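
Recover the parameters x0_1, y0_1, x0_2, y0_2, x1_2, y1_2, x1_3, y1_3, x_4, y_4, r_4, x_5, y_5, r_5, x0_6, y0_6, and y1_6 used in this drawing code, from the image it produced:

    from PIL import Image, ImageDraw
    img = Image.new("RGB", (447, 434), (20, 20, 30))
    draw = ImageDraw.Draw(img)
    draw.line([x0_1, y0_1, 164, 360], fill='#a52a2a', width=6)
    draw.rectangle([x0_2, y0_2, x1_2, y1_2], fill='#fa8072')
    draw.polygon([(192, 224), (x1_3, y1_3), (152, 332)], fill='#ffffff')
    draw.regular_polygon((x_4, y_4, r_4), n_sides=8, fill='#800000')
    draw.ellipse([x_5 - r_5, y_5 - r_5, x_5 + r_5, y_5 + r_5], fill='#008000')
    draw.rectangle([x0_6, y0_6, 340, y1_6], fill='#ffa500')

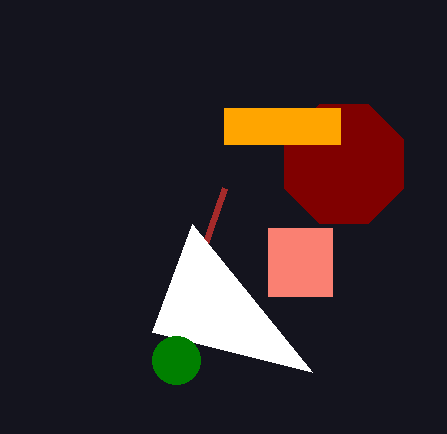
x0_1 = 224; y0_1 = 188; x0_2 = 268; y0_2 = 228; x1_2 = 332; y1_2 = 296; x1_3 = 312; y1_3 = 372; x_4 = 344; y_4 = 164; r_4 = 64; x_5 = 176; y_5 = 360; r_5 = 24; x0_6 = 224; y0_6 = 108; y1_6 = 144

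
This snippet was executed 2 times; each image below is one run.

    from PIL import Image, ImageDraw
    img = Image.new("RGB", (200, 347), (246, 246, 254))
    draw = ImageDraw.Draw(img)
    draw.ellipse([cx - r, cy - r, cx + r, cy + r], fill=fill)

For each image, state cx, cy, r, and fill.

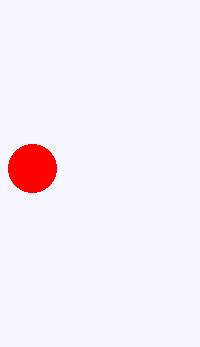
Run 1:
cx = 32, cy = 168, r = 24, fill = 'red'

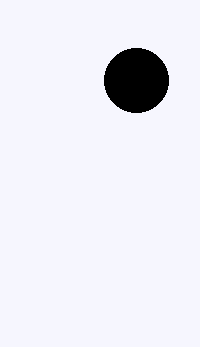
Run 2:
cx = 136
cy = 80
r = 32
fill = 'black'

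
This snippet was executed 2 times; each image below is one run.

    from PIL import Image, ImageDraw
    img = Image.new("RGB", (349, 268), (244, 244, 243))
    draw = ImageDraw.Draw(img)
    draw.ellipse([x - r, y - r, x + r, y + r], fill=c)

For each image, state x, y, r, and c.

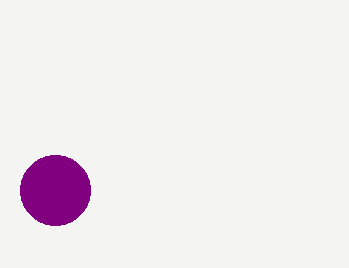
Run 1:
x = 55; y = 190; r = 35; c = 'purple'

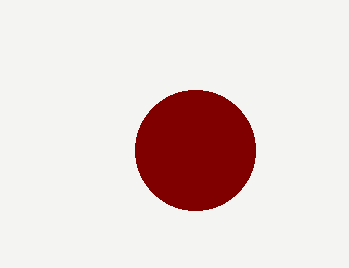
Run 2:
x = 195; y = 150; r = 60; c = 'maroon'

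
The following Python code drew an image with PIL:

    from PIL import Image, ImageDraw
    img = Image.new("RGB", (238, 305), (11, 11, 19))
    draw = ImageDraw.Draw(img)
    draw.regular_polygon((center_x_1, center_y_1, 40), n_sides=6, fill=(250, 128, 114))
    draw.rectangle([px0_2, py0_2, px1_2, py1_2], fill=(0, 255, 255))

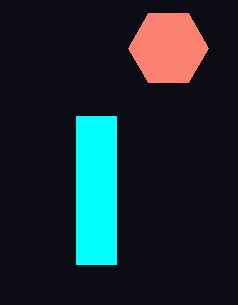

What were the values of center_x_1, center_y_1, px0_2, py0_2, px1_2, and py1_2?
center_x_1 = 168
center_y_1 = 48
px0_2 = 76
py0_2 = 116
px1_2 = 116
py1_2 = 264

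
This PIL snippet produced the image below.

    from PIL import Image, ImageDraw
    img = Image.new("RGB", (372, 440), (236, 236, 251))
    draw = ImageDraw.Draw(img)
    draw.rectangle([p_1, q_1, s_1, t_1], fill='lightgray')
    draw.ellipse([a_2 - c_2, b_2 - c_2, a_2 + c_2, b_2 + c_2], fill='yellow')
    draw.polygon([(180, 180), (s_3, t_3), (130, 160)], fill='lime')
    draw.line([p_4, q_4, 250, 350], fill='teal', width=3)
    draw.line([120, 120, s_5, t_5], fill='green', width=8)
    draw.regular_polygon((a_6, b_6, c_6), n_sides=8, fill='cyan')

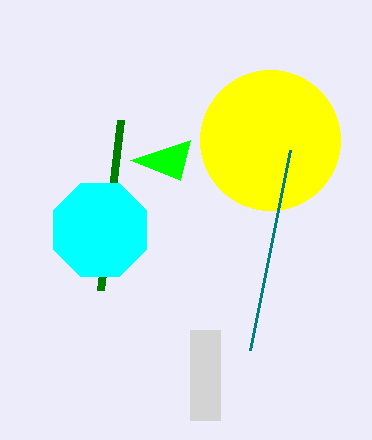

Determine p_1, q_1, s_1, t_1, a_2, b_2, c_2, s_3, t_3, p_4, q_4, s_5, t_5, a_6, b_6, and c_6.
p_1 = 190
q_1 = 330
s_1 = 220
t_1 = 420
a_2 = 270
b_2 = 140
c_2 = 70
s_3 = 190
t_3 = 140
p_4 = 290
q_4 = 150
s_5 = 100
t_5 = 290
a_6 = 100
b_6 = 230
c_6 = 50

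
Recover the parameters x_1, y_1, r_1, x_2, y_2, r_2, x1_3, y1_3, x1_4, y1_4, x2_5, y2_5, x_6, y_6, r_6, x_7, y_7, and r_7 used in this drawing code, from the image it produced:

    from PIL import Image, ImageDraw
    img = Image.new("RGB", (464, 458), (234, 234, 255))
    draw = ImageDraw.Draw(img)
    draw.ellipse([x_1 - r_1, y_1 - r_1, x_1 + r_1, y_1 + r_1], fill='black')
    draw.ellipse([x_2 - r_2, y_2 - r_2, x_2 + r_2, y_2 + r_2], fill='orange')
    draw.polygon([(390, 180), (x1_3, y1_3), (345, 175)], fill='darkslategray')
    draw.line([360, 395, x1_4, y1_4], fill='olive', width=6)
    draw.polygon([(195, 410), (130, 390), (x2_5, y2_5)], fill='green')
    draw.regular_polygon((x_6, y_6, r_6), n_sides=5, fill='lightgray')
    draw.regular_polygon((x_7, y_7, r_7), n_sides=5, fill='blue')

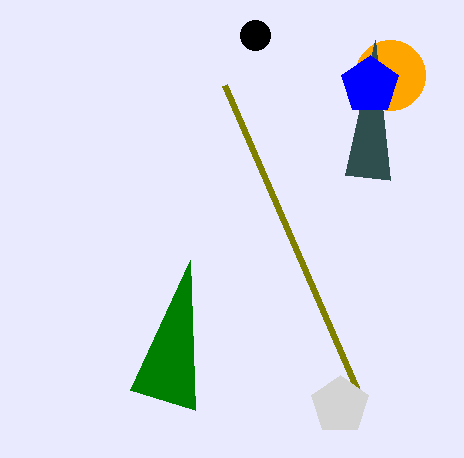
x_1 = 255; y_1 = 35; r_1 = 15; x_2 = 390; y_2 = 75; r_2 = 35; x1_3 = 375; y1_3 = 40; x1_4 = 225; y1_4 = 85; x2_5 = 190; y2_5 = 260; x_6 = 340; y_6 = 405; r_6 = 30; x_7 = 370; y_7 = 85; r_7 = 30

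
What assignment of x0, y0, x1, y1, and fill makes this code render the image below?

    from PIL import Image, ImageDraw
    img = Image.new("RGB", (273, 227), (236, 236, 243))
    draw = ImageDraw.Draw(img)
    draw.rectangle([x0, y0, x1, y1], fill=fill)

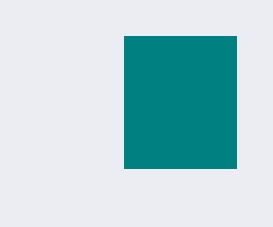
x0 = 124
y0 = 36
x1 = 236
y1 = 168
fill = 'teal'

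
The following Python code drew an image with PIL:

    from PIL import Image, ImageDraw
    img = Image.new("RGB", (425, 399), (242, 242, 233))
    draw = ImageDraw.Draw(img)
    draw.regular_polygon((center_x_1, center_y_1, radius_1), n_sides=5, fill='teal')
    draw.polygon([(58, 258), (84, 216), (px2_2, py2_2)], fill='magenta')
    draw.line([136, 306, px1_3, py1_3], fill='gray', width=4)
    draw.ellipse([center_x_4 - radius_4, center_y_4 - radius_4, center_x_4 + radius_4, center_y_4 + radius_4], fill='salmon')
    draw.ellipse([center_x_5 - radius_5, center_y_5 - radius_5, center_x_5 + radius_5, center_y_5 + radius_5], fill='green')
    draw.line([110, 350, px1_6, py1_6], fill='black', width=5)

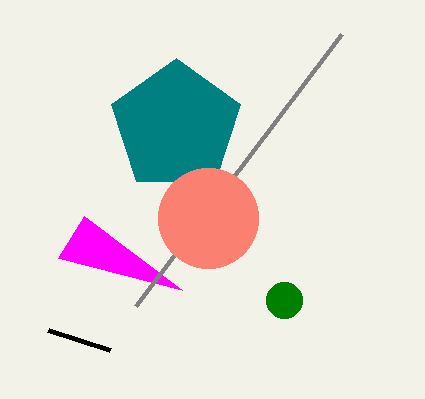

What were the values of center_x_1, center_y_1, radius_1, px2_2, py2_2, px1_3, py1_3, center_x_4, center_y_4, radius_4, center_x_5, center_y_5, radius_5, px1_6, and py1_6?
center_x_1 = 176; center_y_1 = 126; radius_1 = 68; px2_2 = 182; py2_2 = 290; px1_3 = 342; py1_3 = 34; center_x_4 = 208; center_y_4 = 218; radius_4 = 50; center_x_5 = 284; center_y_5 = 300; radius_5 = 18; px1_6 = 48; py1_6 = 330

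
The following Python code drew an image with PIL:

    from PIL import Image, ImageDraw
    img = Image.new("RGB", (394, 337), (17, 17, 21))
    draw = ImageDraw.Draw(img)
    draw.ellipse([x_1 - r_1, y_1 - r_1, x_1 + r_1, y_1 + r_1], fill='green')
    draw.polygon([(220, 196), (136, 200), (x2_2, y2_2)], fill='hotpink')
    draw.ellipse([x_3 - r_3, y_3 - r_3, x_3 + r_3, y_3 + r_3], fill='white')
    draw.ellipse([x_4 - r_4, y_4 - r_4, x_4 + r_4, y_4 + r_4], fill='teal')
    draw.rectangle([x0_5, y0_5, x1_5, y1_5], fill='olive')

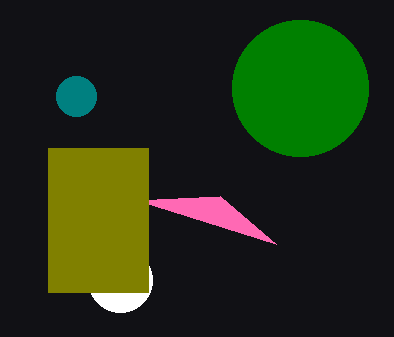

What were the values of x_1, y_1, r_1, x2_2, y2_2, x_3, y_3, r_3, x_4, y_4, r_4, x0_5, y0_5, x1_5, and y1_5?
x_1 = 300, y_1 = 88, r_1 = 68, x2_2 = 276, y2_2 = 244, x_3 = 120, y_3 = 280, r_3 = 32, x_4 = 76, y_4 = 96, r_4 = 20, x0_5 = 48, y0_5 = 148, x1_5 = 148, y1_5 = 292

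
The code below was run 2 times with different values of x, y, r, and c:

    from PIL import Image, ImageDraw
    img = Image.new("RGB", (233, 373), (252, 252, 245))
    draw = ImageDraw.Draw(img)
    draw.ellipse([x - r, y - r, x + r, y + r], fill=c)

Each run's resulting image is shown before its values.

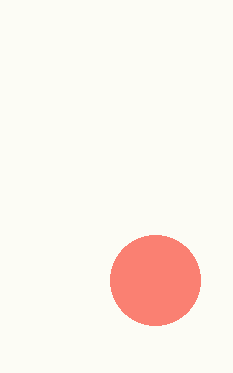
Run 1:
x = 155, y = 280, r = 45, c = 'salmon'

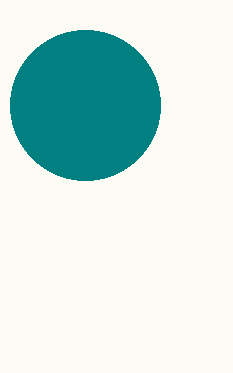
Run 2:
x = 85; y = 105; r = 75; c = 'teal'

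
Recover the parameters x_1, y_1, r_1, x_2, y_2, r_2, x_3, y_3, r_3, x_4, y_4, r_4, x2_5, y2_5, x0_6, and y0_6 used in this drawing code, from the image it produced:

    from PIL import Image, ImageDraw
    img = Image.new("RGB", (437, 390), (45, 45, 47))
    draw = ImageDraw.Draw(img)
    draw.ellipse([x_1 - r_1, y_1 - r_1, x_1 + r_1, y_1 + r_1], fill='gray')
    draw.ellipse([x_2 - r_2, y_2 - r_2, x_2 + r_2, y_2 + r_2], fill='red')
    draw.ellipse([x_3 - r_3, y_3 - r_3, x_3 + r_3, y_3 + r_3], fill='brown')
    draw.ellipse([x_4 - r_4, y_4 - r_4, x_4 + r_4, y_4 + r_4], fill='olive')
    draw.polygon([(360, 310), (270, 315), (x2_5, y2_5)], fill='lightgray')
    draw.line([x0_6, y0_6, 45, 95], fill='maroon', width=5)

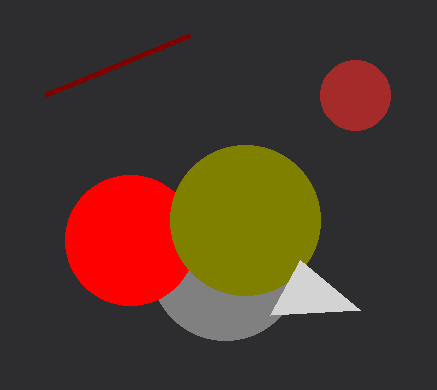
x_1 = 225; y_1 = 265; r_1 = 75; x_2 = 130; y_2 = 240; r_2 = 65; x_3 = 355; y_3 = 95; r_3 = 35; x_4 = 245; y_4 = 220; r_4 = 75; x2_5 = 300; y2_5 = 260; x0_6 = 190; y0_6 = 35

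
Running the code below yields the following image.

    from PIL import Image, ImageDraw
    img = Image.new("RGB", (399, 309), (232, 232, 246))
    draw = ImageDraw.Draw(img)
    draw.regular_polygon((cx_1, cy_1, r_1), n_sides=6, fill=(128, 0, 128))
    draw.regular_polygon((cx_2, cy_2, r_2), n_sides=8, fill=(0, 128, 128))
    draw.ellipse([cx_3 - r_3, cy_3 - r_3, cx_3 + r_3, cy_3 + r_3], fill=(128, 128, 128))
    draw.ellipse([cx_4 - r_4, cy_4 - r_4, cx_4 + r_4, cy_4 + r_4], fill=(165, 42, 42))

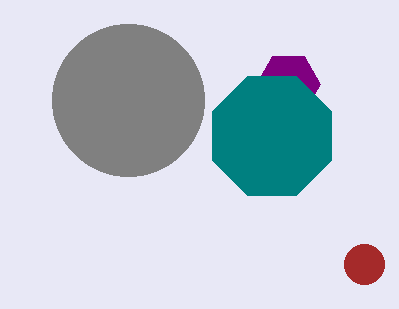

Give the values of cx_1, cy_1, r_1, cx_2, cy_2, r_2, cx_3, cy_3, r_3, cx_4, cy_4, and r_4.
cx_1 = 288, cy_1 = 84, r_1 = 32, cx_2 = 272, cy_2 = 136, r_2 = 64, cx_3 = 128, cy_3 = 100, r_3 = 76, cx_4 = 364, cy_4 = 264, r_4 = 20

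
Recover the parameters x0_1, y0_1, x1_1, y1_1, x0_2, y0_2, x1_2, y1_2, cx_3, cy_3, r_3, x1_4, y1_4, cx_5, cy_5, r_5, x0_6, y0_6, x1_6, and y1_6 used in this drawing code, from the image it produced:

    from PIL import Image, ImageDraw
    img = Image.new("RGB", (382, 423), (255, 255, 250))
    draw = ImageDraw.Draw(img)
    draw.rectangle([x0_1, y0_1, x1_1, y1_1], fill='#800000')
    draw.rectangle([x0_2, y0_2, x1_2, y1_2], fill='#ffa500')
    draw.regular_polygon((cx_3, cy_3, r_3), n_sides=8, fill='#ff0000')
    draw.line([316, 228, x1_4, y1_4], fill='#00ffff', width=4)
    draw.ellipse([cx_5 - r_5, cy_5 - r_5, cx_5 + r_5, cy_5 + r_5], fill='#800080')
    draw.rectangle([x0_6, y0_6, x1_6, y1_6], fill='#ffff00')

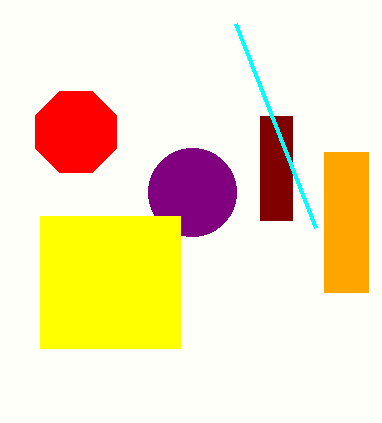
x0_1 = 260, y0_1 = 116, x1_1 = 292, y1_1 = 220, x0_2 = 324, y0_2 = 152, x1_2 = 368, y1_2 = 292, cx_3 = 76, cy_3 = 132, r_3 = 44, x1_4 = 236, y1_4 = 24, cx_5 = 192, cy_5 = 192, r_5 = 44, x0_6 = 40, y0_6 = 216, x1_6 = 180, y1_6 = 348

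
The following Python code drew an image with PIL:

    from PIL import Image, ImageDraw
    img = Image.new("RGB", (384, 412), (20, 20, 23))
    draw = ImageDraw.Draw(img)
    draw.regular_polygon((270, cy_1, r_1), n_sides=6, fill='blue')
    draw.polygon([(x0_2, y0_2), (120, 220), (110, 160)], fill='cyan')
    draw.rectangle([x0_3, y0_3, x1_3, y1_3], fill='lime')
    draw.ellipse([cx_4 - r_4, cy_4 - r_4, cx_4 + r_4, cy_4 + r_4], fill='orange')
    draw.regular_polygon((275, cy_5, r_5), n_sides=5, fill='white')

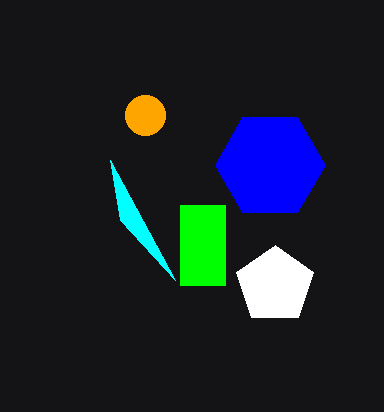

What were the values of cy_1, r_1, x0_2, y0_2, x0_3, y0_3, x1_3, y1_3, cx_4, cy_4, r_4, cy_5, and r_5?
cy_1 = 165
r_1 = 55
x0_2 = 175
y0_2 = 280
x0_3 = 180
y0_3 = 205
x1_3 = 225
y1_3 = 285
cx_4 = 145
cy_4 = 115
r_4 = 20
cy_5 = 285
r_5 = 40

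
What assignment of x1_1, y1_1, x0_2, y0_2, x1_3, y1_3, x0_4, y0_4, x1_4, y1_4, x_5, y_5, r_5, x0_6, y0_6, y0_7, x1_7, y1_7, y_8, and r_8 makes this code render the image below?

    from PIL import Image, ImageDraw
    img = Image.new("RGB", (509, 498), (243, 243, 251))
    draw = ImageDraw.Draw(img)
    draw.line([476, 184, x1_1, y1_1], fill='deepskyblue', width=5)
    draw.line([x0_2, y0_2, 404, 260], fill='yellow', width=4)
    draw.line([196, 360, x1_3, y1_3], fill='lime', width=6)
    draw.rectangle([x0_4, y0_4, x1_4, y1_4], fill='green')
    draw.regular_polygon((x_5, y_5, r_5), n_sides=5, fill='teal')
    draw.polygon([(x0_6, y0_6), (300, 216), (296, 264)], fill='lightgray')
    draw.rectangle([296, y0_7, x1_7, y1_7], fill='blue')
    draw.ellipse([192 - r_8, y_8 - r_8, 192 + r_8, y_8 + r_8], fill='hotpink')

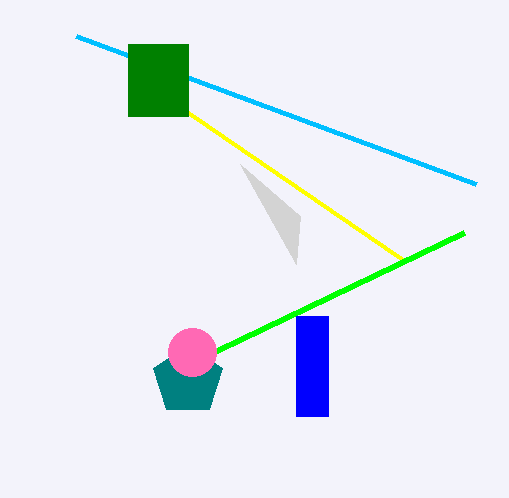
x1_1 = 76
y1_1 = 36
x0_2 = 188
y0_2 = 112
x1_3 = 464
y1_3 = 232
x0_4 = 128
y0_4 = 44
x1_4 = 188
y1_4 = 116
x_5 = 188
y_5 = 380
r_5 = 36
x0_6 = 240
y0_6 = 164
y0_7 = 316
x1_7 = 328
y1_7 = 416
y_8 = 352
r_8 = 24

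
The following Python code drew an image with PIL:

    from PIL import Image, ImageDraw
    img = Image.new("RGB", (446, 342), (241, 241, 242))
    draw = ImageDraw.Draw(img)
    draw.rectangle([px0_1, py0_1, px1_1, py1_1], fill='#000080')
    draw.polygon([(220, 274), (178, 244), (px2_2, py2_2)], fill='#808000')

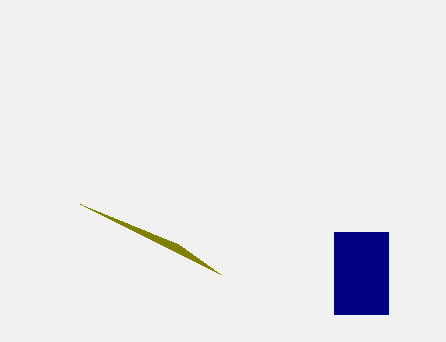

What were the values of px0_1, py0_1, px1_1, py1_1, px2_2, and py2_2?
px0_1 = 334; py0_1 = 232; px1_1 = 388; py1_1 = 314; px2_2 = 80; py2_2 = 204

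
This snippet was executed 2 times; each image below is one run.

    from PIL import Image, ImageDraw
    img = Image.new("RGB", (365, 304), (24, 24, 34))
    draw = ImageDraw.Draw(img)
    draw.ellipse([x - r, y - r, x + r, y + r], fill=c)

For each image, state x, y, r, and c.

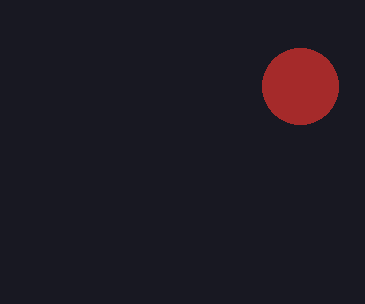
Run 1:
x = 300
y = 86
r = 38
c = 'brown'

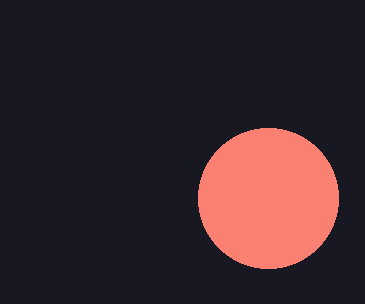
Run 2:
x = 268; y = 198; r = 70; c = 'salmon'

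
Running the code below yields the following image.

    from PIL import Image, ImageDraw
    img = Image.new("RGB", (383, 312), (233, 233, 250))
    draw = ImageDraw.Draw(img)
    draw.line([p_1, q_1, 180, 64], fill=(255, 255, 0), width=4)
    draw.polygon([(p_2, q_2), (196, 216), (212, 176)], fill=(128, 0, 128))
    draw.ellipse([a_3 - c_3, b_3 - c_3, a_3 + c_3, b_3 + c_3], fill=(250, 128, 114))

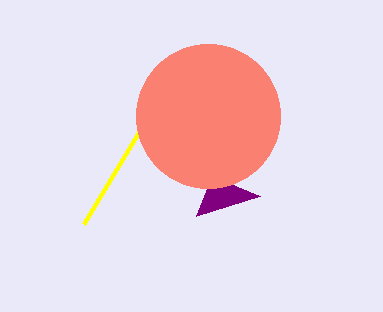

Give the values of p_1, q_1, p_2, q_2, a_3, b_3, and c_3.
p_1 = 84; q_1 = 224; p_2 = 260; q_2 = 196; a_3 = 208; b_3 = 116; c_3 = 72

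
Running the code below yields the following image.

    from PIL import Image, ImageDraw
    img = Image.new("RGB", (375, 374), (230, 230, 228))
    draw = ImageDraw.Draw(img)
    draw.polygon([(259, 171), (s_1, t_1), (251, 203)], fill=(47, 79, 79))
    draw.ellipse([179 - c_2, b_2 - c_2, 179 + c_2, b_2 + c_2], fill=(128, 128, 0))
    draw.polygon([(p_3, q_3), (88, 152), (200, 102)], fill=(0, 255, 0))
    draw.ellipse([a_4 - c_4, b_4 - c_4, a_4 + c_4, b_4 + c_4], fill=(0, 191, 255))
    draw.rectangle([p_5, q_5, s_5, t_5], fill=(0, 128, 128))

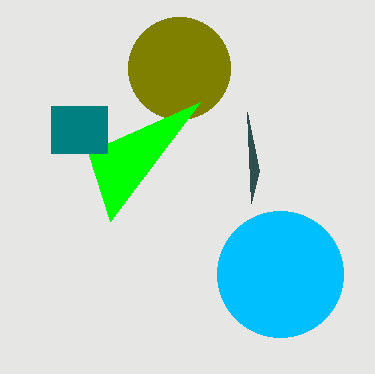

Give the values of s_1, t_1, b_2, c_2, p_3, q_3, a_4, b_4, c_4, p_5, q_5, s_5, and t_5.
s_1 = 247
t_1 = 112
b_2 = 68
c_2 = 51
p_3 = 110
q_3 = 221
a_4 = 280
b_4 = 274
c_4 = 63
p_5 = 51
q_5 = 106
s_5 = 107
t_5 = 153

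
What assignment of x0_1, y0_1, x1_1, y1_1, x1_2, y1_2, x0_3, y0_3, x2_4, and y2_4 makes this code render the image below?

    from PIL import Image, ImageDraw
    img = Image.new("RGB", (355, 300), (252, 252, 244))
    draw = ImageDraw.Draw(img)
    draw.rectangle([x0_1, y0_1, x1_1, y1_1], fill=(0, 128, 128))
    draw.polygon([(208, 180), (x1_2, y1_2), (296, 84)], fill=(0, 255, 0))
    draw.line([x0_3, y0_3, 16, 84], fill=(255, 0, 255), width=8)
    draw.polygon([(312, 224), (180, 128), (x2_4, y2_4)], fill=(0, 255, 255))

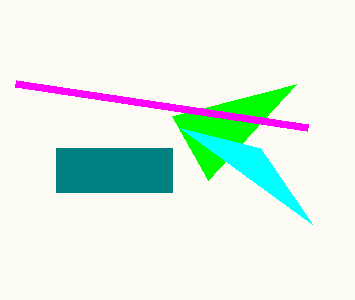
x0_1 = 56, y0_1 = 148, x1_1 = 172, y1_1 = 192, x1_2 = 172, y1_2 = 116, x0_3 = 308, y0_3 = 128, x2_4 = 260, y2_4 = 148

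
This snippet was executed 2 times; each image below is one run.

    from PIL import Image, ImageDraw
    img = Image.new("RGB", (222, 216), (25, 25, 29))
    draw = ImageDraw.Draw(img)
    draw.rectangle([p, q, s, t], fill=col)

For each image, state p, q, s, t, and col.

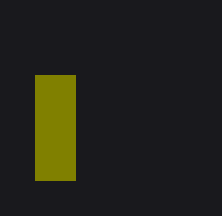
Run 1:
p = 35
q = 75
s = 75
t = 180
col = 'olive'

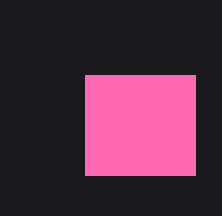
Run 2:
p = 85, q = 75, s = 195, t = 175, col = 'hotpink'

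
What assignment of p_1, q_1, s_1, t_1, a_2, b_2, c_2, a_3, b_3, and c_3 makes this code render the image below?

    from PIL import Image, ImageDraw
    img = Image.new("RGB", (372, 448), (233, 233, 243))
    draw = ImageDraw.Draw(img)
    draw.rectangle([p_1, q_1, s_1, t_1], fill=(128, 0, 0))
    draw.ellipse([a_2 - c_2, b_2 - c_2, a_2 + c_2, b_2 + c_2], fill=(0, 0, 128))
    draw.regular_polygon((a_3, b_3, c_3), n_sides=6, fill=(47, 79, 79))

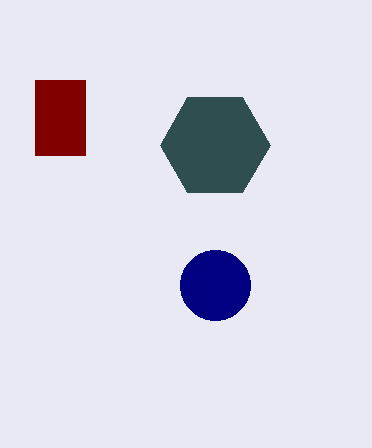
p_1 = 35
q_1 = 80
s_1 = 85
t_1 = 155
a_2 = 215
b_2 = 285
c_2 = 35
a_3 = 215
b_3 = 145
c_3 = 55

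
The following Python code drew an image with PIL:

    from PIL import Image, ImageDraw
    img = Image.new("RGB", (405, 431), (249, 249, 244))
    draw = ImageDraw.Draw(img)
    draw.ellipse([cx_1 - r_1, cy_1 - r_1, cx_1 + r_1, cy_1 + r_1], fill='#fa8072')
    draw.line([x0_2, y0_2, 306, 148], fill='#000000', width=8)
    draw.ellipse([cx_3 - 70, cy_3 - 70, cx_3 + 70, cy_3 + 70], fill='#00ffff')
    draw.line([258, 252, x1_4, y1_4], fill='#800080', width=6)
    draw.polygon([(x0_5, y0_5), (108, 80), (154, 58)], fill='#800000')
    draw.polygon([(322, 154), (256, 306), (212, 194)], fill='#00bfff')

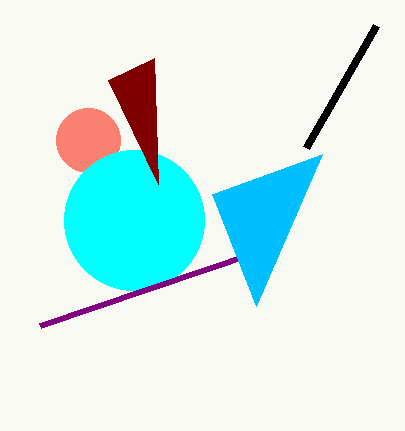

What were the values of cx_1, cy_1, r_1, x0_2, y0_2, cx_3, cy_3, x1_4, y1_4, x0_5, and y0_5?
cx_1 = 88
cy_1 = 140
r_1 = 32
x0_2 = 376
y0_2 = 26
cx_3 = 134
cy_3 = 220
x1_4 = 40
y1_4 = 326
x0_5 = 158
y0_5 = 184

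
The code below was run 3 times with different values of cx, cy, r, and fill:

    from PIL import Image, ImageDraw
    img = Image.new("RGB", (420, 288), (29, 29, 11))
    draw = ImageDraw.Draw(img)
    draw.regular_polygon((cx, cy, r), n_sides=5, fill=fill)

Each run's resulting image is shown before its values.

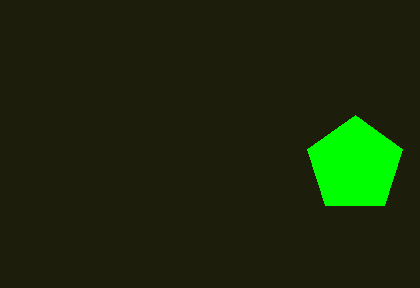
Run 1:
cx = 355
cy = 165
r = 50
fill = 'lime'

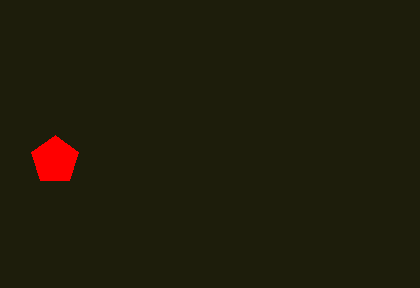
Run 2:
cx = 55
cy = 160
r = 25
fill = 'red'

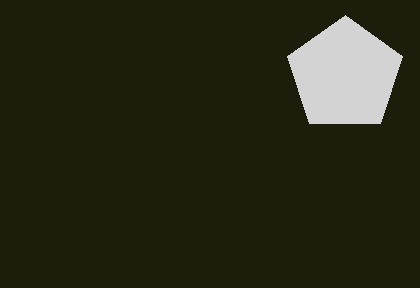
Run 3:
cx = 345
cy = 75
r = 60
fill = 'lightgray'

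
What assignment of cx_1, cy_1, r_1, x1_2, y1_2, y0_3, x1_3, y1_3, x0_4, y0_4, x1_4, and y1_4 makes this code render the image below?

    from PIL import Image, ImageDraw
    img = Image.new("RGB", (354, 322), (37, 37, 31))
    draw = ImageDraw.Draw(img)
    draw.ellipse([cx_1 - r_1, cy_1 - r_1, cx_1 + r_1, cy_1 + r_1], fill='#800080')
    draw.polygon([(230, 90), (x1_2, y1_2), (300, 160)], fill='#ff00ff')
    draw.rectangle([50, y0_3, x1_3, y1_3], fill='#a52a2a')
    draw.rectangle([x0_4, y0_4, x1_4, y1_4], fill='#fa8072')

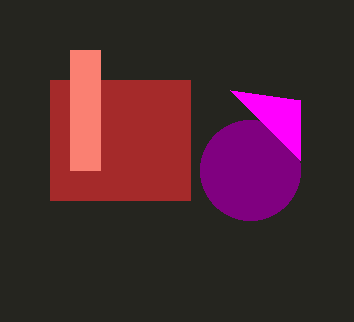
cx_1 = 250, cy_1 = 170, r_1 = 50, x1_2 = 300, y1_2 = 100, y0_3 = 80, x1_3 = 190, y1_3 = 200, x0_4 = 70, y0_4 = 50, x1_4 = 100, y1_4 = 170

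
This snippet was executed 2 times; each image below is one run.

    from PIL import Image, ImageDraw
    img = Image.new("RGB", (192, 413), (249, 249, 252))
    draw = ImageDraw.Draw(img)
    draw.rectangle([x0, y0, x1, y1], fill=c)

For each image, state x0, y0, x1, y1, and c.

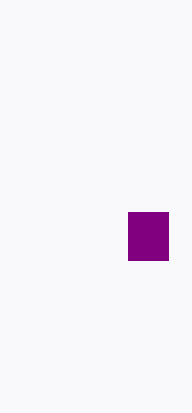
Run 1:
x0 = 128; y0 = 212; x1 = 168; y1 = 260; c = 'purple'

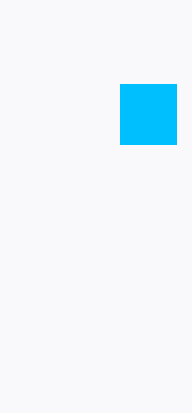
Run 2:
x0 = 120, y0 = 84, x1 = 176, y1 = 144, c = 'deepskyblue'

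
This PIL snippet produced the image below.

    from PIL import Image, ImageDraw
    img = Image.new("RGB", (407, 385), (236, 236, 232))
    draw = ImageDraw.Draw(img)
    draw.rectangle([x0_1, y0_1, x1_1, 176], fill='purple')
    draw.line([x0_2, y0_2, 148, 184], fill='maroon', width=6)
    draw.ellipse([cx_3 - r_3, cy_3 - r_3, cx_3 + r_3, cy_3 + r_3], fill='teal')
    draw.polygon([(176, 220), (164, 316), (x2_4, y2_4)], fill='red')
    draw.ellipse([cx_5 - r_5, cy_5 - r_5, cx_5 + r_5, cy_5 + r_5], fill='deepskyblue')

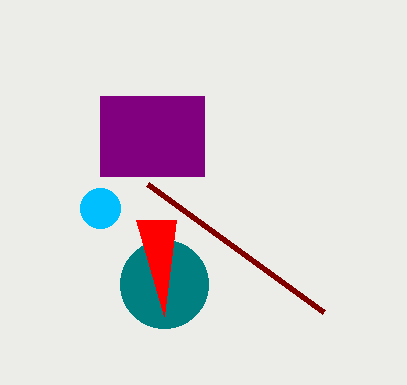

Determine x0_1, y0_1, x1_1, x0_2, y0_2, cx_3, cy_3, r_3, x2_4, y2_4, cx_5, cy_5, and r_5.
x0_1 = 100; y0_1 = 96; x1_1 = 204; x0_2 = 324; y0_2 = 312; cx_3 = 164; cy_3 = 284; r_3 = 44; x2_4 = 136; y2_4 = 220; cx_5 = 100; cy_5 = 208; r_5 = 20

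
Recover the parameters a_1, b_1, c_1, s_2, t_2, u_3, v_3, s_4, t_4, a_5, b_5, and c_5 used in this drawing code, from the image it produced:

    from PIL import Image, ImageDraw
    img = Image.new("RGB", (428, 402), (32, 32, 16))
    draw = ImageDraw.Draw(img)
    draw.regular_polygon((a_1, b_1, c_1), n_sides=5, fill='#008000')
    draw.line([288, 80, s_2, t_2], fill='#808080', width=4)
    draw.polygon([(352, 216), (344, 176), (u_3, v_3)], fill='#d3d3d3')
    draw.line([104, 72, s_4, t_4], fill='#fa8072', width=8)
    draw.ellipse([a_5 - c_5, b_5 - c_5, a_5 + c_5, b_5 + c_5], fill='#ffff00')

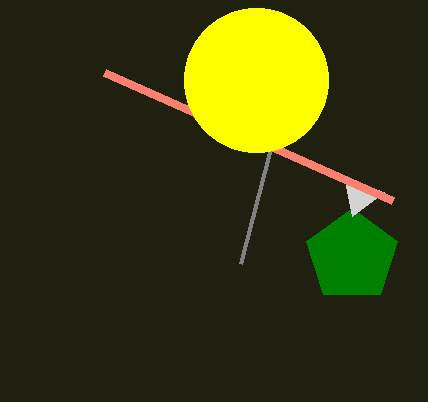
a_1 = 352
b_1 = 256
c_1 = 48
s_2 = 240
t_2 = 264
u_3 = 384
v_3 = 192
s_4 = 392
t_4 = 200
a_5 = 256
b_5 = 80
c_5 = 72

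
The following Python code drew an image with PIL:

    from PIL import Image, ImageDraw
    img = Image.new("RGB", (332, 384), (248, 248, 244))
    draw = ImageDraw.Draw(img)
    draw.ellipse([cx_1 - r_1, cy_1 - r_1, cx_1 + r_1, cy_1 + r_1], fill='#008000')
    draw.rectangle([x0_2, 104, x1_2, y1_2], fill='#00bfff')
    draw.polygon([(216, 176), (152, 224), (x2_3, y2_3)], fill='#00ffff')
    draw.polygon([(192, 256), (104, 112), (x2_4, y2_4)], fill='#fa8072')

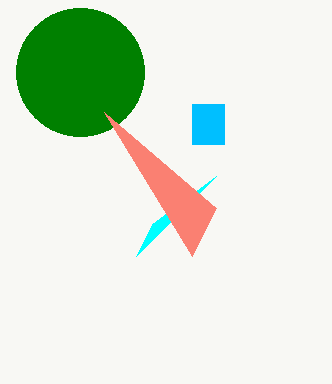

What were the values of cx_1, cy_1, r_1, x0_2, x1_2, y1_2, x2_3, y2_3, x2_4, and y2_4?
cx_1 = 80; cy_1 = 72; r_1 = 64; x0_2 = 192; x1_2 = 224; y1_2 = 144; x2_3 = 136; y2_3 = 256; x2_4 = 216; y2_4 = 208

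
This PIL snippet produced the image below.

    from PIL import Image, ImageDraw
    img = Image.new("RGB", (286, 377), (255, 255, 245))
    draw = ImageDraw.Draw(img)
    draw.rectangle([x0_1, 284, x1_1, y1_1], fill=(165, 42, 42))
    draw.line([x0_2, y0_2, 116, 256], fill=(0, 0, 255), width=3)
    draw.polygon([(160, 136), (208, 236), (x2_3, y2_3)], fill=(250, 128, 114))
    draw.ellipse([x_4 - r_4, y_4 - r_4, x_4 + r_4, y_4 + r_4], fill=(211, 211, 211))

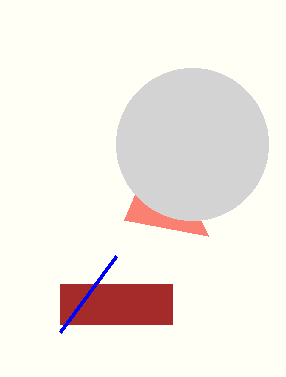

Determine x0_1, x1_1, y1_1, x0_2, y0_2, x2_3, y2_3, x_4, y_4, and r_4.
x0_1 = 60
x1_1 = 172
y1_1 = 324
x0_2 = 60
y0_2 = 332
x2_3 = 124
y2_3 = 220
x_4 = 192
y_4 = 144
r_4 = 76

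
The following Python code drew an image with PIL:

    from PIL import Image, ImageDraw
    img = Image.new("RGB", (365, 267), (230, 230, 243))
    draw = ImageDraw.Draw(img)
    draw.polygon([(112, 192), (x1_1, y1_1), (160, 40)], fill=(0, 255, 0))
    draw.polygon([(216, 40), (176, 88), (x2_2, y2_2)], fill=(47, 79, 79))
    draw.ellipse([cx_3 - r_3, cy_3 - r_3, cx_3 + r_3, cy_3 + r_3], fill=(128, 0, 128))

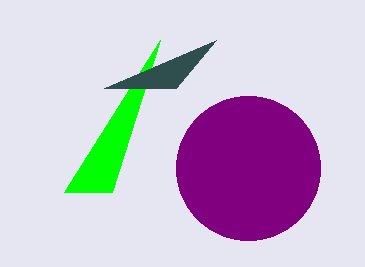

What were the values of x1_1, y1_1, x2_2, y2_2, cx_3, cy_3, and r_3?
x1_1 = 64; y1_1 = 192; x2_2 = 104; y2_2 = 88; cx_3 = 248; cy_3 = 168; r_3 = 72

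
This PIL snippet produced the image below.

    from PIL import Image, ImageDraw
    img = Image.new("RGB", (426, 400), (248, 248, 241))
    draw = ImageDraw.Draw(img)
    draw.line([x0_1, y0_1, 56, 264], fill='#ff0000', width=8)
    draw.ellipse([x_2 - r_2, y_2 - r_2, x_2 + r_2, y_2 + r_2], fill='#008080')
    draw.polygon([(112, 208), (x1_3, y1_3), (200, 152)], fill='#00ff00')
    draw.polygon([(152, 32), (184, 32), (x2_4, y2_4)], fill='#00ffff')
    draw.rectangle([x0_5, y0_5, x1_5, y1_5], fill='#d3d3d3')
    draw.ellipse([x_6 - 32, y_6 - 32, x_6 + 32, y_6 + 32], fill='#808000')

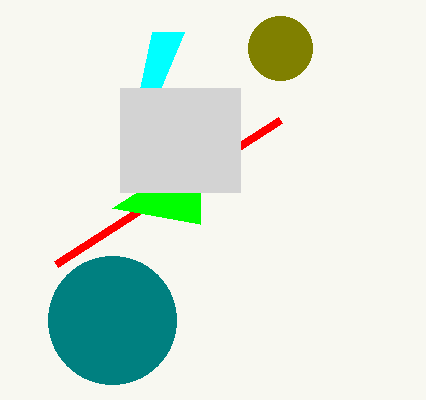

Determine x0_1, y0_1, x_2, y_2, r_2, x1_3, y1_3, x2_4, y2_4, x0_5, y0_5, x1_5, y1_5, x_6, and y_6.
x0_1 = 280
y0_1 = 120
x_2 = 112
y_2 = 320
r_2 = 64
x1_3 = 200
y1_3 = 224
x2_4 = 120
y2_4 = 184
x0_5 = 120
y0_5 = 88
x1_5 = 240
y1_5 = 192
x_6 = 280
y_6 = 48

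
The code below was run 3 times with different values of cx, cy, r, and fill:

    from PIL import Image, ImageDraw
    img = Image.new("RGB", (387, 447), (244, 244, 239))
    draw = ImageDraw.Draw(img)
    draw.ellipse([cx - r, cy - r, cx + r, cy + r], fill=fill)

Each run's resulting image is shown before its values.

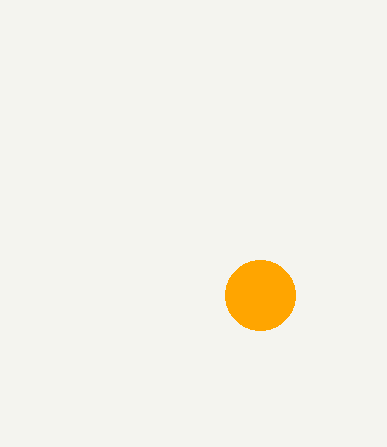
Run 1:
cx = 260; cy = 295; r = 35; fill = 'orange'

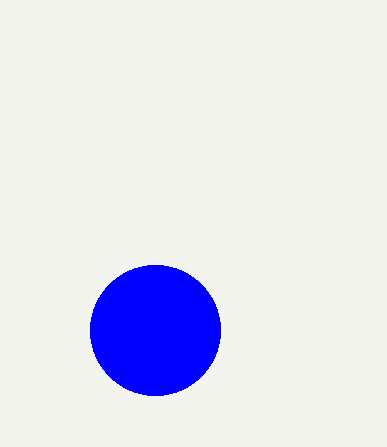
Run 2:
cx = 155, cy = 330, r = 65, fill = 'blue'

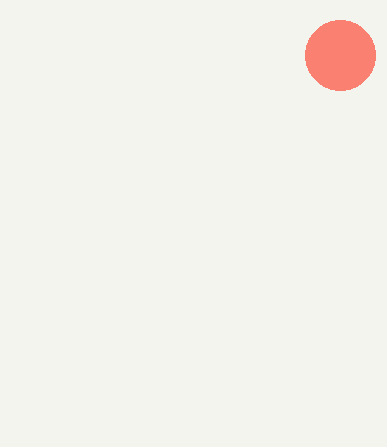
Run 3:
cx = 340
cy = 55
r = 35
fill = 'salmon'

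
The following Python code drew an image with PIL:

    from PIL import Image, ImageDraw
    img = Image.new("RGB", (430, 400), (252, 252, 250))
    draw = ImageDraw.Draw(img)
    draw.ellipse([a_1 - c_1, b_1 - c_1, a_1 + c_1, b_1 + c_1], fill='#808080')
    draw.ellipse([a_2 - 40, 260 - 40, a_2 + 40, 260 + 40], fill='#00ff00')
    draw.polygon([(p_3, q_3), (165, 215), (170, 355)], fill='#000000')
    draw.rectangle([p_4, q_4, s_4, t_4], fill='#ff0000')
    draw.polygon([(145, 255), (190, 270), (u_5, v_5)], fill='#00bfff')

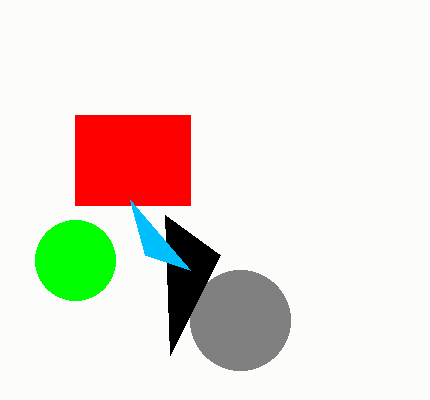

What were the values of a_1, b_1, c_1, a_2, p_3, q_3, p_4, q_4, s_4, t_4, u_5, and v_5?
a_1 = 240; b_1 = 320; c_1 = 50; a_2 = 75; p_3 = 220; q_3 = 255; p_4 = 75; q_4 = 115; s_4 = 190; t_4 = 205; u_5 = 130; v_5 = 200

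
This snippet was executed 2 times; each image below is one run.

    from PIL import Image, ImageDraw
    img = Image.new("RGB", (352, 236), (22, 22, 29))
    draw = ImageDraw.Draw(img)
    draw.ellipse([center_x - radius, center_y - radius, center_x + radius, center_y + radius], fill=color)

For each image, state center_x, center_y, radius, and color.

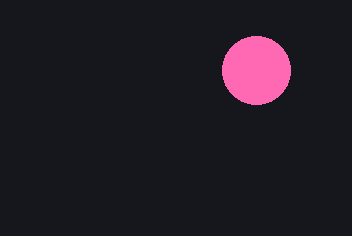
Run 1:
center_x = 256
center_y = 70
radius = 34
color = 'hotpink'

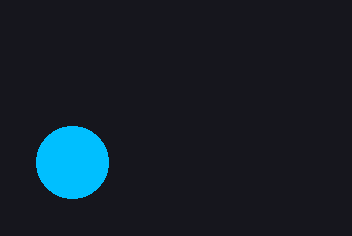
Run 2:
center_x = 72
center_y = 162
radius = 36
color = 'deepskyblue'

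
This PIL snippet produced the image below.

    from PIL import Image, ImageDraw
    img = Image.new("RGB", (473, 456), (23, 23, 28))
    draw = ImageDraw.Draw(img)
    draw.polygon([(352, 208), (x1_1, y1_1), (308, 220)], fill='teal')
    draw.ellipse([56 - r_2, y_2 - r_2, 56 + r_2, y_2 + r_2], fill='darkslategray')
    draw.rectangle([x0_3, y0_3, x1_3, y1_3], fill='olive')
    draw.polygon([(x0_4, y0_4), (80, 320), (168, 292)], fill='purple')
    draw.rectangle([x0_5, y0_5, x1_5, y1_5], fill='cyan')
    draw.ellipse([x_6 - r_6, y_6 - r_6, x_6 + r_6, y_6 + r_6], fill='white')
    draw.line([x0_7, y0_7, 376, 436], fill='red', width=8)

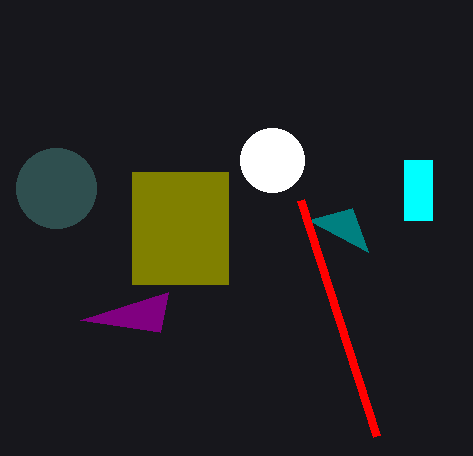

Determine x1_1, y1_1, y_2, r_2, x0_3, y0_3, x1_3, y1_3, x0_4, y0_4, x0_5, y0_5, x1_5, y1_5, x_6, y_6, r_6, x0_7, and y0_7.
x1_1 = 368, y1_1 = 252, y_2 = 188, r_2 = 40, x0_3 = 132, y0_3 = 172, x1_3 = 228, y1_3 = 284, x0_4 = 160, y0_4 = 332, x0_5 = 404, y0_5 = 160, x1_5 = 432, y1_5 = 220, x_6 = 272, y_6 = 160, r_6 = 32, x0_7 = 300, y0_7 = 200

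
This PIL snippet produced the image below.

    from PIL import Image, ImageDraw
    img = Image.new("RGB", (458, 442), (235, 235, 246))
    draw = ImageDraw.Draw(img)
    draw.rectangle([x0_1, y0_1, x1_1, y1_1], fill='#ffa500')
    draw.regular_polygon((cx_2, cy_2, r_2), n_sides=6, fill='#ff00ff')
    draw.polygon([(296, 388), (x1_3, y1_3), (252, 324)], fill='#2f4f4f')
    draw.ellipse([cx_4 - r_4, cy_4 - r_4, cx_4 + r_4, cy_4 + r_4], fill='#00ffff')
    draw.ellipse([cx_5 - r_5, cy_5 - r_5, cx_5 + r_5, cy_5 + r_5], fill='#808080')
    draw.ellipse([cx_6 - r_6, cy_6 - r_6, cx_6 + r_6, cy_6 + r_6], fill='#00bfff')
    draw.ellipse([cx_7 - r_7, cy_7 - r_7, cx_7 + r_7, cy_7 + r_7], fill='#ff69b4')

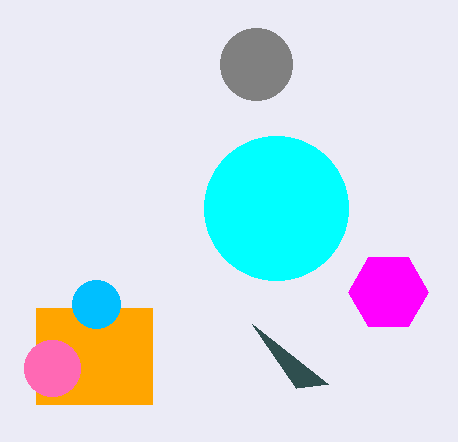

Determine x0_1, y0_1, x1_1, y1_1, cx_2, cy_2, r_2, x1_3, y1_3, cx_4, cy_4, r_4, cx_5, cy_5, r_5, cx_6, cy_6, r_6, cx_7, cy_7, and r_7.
x0_1 = 36
y0_1 = 308
x1_1 = 152
y1_1 = 404
cx_2 = 388
cy_2 = 292
r_2 = 40
x1_3 = 328
y1_3 = 384
cx_4 = 276
cy_4 = 208
r_4 = 72
cx_5 = 256
cy_5 = 64
r_5 = 36
cx_6 = 96
cy_6 = 304
r_6 = 24
cx_7 = 52
cy_7 = 368
r_7 = 28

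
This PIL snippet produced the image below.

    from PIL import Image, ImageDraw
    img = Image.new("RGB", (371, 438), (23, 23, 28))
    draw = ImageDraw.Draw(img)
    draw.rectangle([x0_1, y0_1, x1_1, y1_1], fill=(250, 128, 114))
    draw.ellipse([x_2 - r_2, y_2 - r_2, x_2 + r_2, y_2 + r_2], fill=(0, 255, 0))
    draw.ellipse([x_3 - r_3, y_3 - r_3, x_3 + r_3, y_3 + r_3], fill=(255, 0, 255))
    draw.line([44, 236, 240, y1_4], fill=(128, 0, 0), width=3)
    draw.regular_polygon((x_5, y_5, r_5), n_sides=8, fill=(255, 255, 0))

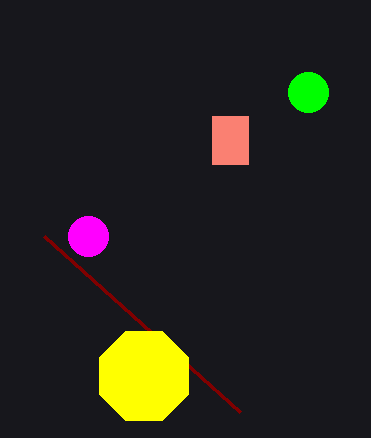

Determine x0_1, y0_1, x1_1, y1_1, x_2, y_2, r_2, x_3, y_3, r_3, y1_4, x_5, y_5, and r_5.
x0_1 = 212; y0_1 = 116; x1_1 = 248; y1_1 = 164; x_2 = 308; y_2 = 92; r_2 = 20; x_3 = 88; y_3 = 236; r_3 = 20; y1_4 = 412; x_5 = 144; y_5 = 376; r_5 = 48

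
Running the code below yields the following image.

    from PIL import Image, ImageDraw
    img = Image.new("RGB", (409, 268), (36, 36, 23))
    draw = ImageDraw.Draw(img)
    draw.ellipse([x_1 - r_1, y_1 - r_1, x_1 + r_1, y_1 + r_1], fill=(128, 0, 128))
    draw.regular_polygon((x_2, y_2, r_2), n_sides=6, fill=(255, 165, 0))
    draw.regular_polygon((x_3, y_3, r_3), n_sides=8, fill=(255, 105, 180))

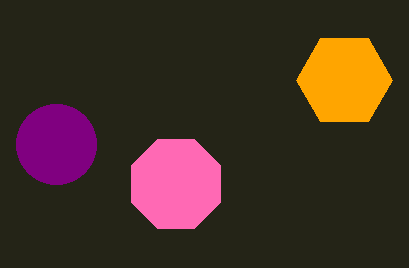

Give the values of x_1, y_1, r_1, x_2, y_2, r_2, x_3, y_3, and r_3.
x_1 = 56
y_1 = 144
r_1 = 40
x_2 = 344
y_2 = 80
r_2 = 48
x_3 = 176
y_3 = 184
r_3 = 48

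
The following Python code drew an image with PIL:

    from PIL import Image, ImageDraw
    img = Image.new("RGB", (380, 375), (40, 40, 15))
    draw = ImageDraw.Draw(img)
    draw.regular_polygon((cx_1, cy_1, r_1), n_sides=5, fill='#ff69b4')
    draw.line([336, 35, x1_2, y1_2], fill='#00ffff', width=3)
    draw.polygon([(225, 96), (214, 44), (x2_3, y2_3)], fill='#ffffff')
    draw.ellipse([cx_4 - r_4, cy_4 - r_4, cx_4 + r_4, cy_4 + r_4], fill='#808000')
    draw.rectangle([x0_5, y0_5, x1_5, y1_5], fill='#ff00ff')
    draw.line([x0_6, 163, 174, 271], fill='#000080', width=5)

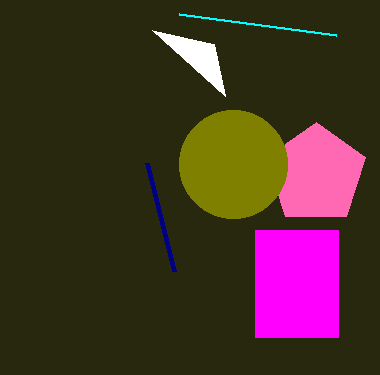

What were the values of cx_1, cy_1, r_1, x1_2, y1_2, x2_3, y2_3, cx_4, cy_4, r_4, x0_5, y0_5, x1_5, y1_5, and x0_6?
cx_1 = 316
cy_1 = 174
r_1 = 52
x1_2 = 179
y1_2 = 14
x2_3 = 152
y2_3 = 30
cx_4 = 233
cy_4 = 164
r_4 = 54
x0_5 = 255
y0_5 = 230
x1_5 = 338
y1_5 = 337
x0_6 = 147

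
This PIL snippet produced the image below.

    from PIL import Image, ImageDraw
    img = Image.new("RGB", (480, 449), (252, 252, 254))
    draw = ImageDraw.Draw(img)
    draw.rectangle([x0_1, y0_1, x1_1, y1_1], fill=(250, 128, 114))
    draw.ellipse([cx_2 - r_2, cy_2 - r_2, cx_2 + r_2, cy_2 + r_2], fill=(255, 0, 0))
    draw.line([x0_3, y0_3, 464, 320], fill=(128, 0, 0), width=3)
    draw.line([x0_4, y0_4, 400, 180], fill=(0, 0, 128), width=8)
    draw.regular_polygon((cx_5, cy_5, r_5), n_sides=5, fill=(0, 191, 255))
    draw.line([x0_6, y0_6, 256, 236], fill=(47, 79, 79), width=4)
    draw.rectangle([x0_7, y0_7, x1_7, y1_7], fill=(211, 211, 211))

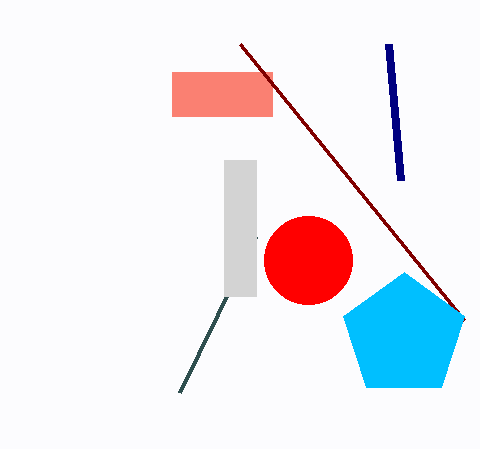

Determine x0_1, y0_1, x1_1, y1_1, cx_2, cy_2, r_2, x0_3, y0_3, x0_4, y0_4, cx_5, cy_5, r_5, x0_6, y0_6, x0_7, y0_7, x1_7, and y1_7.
x0_1 = 172
y0_1 = 72
x1_1 = 272
y1_1 = 116
cx_2 = 308
cy_2 = 260
r_2 = 44
x0_3 = 240
y0_3 = 44
x0_4 = 388
y0_4 = 44
cx_5 = 404
cy_5 = 336
r_5 = 64
x0_6 = 180
y0_6 = 392
x0_7 = 224
y0_7 = 160
x1_7 = 256
y1_7 = 296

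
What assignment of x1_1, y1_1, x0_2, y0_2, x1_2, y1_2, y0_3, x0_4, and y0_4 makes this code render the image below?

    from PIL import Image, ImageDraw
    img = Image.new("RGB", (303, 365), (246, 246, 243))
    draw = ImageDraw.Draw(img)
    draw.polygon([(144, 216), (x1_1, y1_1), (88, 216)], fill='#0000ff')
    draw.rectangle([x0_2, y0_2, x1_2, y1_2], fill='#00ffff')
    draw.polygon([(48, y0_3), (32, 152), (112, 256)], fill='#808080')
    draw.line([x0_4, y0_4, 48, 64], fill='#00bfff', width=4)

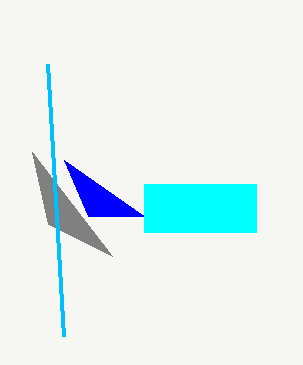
x1_1 = 64
y1_1 = 160
x0_2 = 144
y0_2 = 184
x1_2 = 256
y1_2 = 232
y0_3 = 224
x0_4 = 64
y0_4 = 336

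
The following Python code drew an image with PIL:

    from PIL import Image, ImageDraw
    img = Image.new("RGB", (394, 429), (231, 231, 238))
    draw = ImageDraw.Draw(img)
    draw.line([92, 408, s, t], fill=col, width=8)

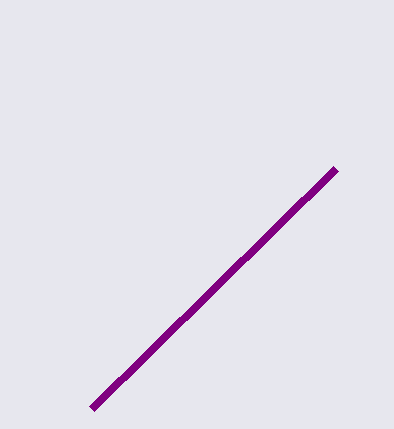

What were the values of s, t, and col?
s = 336
t = 168
col = 'purple'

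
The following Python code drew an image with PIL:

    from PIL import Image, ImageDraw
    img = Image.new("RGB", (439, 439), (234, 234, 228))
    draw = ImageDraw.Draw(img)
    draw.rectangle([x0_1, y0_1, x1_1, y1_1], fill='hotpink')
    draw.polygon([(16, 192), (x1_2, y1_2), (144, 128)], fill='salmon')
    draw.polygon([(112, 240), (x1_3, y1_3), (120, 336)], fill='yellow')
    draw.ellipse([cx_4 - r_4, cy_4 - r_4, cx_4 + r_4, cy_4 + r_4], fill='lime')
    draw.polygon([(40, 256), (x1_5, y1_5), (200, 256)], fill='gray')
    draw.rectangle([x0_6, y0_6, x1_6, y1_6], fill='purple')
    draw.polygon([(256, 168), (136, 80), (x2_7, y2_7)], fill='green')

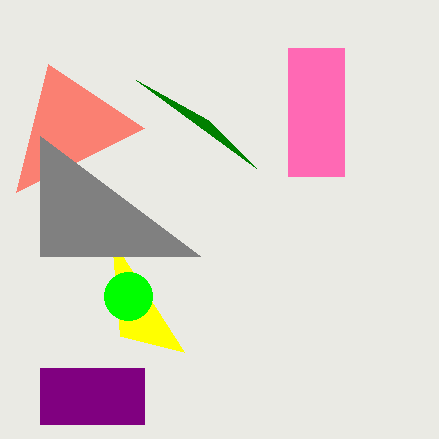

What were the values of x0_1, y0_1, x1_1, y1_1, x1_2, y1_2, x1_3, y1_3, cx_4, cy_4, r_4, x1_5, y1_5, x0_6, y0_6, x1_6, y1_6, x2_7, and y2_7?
x0_1 = 288; y0_1 = 48; x1_1 = 344; y1_1 = 176; x1_2 = 48; y1_2 = 64; x1_3 = 184; y1_3 = 352; cx_4 = 128; cy_4 = 296; r_4 = 24; x1_5 = 40; y1_5 = 136; x0_6 = 40; y0_6 = 368; x1_6 = 144; y1_6 = 424; x2_7 = 208; y2_7 = 120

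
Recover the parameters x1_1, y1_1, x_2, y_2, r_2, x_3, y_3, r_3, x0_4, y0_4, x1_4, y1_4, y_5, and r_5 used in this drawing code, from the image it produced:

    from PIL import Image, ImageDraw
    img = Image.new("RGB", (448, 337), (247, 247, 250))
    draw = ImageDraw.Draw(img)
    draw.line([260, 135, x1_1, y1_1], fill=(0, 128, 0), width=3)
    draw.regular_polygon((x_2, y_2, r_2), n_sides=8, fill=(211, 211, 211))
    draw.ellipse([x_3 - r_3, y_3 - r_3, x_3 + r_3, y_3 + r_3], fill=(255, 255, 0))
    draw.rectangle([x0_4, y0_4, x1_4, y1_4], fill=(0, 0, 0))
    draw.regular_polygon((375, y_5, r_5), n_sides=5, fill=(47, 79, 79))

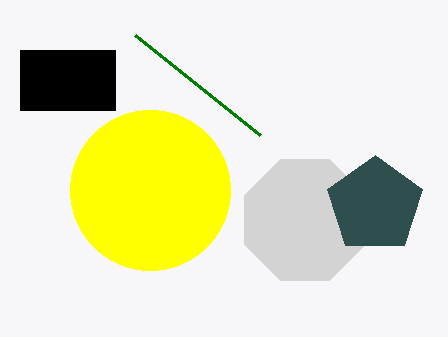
x1_1 = 135
y1_1 = 35
x_2 = 305
y_2 = 220
r_2 = 65
x_3 = 150
y_3 = 190
r_3 = 80
x0_4 = 20
y0_4 = 50
x1_4 = 115
y1_4 = 110
y_5 = 205
r_5 = 50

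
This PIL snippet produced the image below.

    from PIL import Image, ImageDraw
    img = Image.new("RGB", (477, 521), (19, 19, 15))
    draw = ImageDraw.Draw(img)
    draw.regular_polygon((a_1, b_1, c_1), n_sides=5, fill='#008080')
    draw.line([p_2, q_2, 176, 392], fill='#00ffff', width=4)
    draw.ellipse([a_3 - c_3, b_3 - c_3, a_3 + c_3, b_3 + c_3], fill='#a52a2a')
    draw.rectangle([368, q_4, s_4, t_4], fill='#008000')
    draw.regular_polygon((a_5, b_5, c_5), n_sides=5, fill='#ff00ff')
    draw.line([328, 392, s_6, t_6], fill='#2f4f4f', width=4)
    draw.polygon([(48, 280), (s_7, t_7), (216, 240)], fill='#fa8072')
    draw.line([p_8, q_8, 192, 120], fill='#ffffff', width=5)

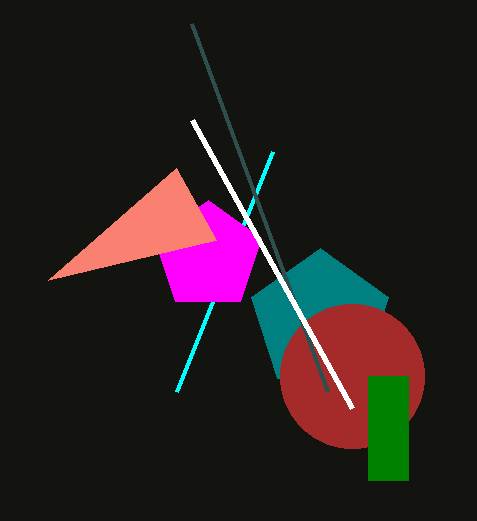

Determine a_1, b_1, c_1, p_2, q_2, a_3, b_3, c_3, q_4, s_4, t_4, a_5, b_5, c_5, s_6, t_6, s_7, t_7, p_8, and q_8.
a_1 = 320; b_1 = 320; c_1 = 72; p_2 = 272; q_2 = 152; a_3 = 352; b_3 = 376; c_3 = 72; q_4 = 376; s_4 = 408; t_4 = 480; a_5 = 208; b_5 = 256; c_5 = 56; s_6 = 192; t_6 = 24; s_7 = 176; t_7 = 168; p_8 = 352; q_8 = 408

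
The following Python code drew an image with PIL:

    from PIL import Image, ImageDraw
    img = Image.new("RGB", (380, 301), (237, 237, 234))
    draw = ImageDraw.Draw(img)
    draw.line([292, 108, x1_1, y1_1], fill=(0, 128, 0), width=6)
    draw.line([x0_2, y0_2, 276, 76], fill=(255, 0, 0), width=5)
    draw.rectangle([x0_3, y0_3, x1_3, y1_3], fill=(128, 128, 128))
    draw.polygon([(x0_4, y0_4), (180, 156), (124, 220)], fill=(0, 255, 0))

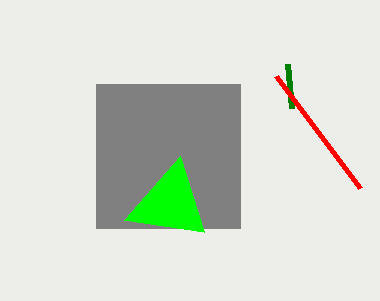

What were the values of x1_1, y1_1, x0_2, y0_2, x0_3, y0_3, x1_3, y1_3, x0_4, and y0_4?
x1_1 = 288
y1_1 = 64
x0_2 = 360
y0_2 = 188
x0_3 = 96
y0_3 = 84
x1_3 = 240
y1_3 = 228
x0_4 = 204
y0_4 = 232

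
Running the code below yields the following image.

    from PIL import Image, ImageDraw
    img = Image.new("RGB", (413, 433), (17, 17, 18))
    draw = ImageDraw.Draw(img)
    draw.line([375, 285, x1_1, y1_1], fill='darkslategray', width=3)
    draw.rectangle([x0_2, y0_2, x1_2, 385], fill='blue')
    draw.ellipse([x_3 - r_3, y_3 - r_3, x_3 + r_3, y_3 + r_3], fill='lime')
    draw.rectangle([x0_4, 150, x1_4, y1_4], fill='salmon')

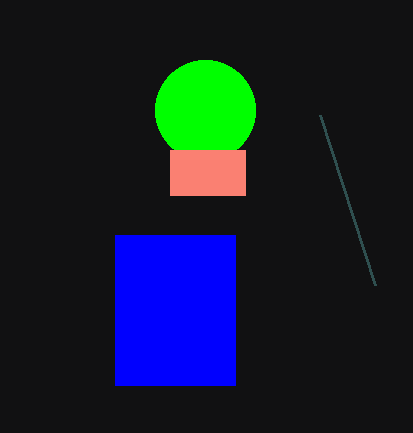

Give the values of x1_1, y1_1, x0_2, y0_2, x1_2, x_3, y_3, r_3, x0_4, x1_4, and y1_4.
x1_1 = 320
y1_1 = 115
x0_2 = 115
y0_2 = 235
x1_2 = 235
x_3 = 205
y_3 = 110
r_3 = 50
x0_4 = 170
x1_4 = 245
y1_4 = 195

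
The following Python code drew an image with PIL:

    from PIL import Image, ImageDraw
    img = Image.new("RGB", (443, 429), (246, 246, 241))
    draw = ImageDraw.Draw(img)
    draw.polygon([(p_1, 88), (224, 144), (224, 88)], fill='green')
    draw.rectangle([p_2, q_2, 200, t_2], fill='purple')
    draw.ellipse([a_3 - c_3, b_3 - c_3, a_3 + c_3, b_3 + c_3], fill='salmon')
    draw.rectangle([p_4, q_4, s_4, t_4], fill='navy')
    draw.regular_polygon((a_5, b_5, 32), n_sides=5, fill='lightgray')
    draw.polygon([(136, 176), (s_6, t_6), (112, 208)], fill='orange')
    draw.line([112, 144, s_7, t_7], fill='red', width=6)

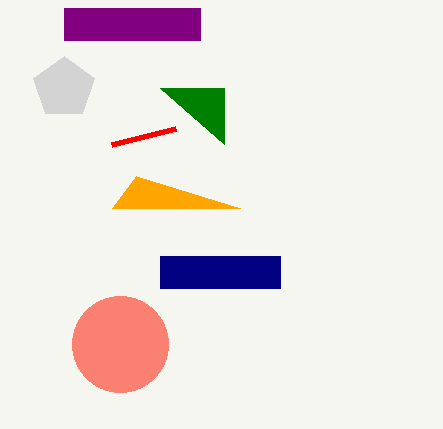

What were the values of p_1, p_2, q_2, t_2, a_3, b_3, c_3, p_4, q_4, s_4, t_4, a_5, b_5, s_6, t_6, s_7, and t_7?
p_1 = 160
p_2 = 64
q_2 = 8
t_2 = 40
a_3 = 120
b_3 = 344
c_3 = 48
p_4 = 160
q_4 = 256
s_4 = 280
t_4 = 288
a_5 = 64
b_5 = 88
s_6 = 240
t_6 = 208
s_7 = 176
t_7 = 128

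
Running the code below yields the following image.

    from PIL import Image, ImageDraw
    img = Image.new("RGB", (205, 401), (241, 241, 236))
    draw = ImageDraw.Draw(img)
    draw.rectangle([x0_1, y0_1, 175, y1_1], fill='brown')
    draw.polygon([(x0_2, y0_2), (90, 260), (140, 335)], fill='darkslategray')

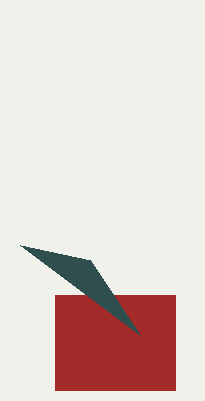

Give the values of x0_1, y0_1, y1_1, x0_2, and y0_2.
x0_1 = 55, y0_1 = 295, y1_1 = 390, x0_2 = 20, y0_2 = 245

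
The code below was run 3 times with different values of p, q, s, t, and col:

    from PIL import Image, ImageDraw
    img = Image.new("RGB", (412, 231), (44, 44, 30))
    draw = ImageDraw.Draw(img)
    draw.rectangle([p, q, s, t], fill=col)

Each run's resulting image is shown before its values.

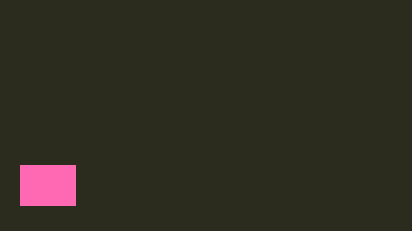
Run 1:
p = 20; q = 165; s = 75; t = 205; col = 'hotpink'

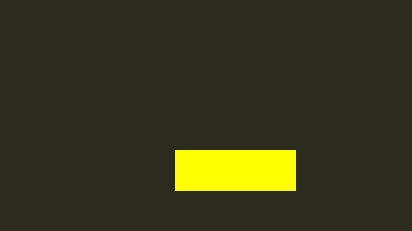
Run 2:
p = 175; q = 150; s = 295; t = 190; col = 'yellow'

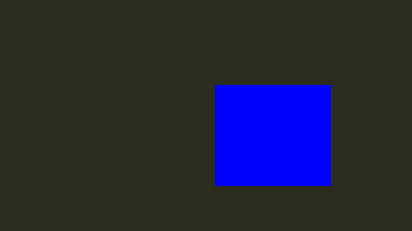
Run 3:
p = 215, q = 85, s = 330, t = 185, col = 'blue'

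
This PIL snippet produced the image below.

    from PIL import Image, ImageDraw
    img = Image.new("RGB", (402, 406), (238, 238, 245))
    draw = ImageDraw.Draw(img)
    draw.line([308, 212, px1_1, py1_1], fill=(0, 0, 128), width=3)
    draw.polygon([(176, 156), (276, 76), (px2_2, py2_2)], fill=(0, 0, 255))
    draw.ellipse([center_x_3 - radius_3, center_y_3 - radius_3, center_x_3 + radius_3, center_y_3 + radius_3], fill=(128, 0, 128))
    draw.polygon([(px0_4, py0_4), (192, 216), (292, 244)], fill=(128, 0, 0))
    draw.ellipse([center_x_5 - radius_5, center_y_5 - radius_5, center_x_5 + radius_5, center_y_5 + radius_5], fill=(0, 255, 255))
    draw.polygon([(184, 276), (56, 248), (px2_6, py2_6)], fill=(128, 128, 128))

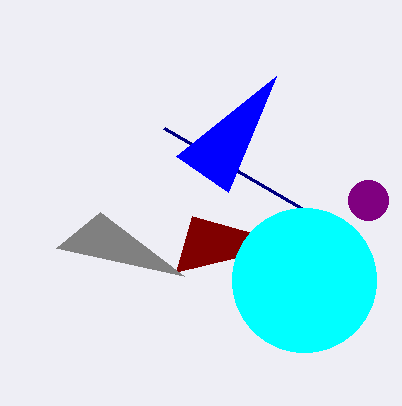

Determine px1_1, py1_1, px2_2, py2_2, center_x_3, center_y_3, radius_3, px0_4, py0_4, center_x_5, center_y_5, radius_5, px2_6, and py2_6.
px1_1 = 164; py1_1 = 128; px2_2 = 228; py2_2 = 192; center_x_3 = 368; center_y_3 = 200; radius_3 = 20; px0_4 = 176; py0_4 = 272; center_x_5 = 304; center_y_5 = 280; radius_5 = 72; px2_6 = 100; py2_6 = 212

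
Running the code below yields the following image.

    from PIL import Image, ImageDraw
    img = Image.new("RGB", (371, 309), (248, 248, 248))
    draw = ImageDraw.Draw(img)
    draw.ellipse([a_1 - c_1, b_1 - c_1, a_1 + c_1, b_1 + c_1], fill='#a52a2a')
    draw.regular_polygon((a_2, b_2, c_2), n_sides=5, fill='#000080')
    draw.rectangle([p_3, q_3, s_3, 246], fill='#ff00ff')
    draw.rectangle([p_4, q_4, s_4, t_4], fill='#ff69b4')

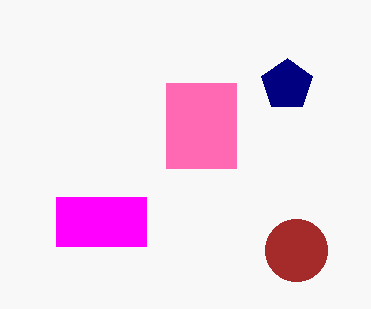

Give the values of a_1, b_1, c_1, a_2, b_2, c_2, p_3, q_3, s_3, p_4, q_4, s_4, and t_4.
a_1 = 296, b_1 = 250, c_1 = 31, a_2 = 287, b_2 = 85, c_2 = 27, p_3 = 56, q_3 = 197, s_3 = 146, p_4 = 166, q_4 = 83, s_4 = 236, t_4 = 168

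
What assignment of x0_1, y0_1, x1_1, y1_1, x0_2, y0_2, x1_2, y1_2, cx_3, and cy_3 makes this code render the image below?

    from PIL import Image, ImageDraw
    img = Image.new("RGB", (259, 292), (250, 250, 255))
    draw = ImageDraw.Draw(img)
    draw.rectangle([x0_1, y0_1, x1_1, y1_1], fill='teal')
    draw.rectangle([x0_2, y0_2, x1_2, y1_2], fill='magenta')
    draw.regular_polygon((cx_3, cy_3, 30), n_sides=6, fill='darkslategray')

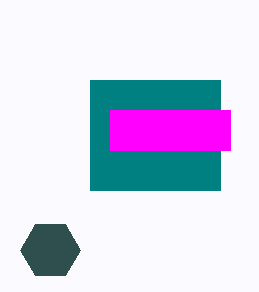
x0_1 = 90; y0_1 = 80; x1_1 = 220; y1_1 = 190; x0_2 = 110; y0_2 = 110; x1_2 = 230; y1_2 = 150; cx_3 = 50; cy_3 = 250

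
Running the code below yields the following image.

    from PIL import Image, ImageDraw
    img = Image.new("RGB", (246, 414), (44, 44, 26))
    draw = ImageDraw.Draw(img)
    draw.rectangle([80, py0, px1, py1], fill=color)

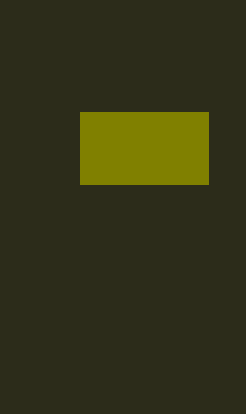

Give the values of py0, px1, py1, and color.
py0 = 112
px1 = 208
py1 = 184
color = 'olive'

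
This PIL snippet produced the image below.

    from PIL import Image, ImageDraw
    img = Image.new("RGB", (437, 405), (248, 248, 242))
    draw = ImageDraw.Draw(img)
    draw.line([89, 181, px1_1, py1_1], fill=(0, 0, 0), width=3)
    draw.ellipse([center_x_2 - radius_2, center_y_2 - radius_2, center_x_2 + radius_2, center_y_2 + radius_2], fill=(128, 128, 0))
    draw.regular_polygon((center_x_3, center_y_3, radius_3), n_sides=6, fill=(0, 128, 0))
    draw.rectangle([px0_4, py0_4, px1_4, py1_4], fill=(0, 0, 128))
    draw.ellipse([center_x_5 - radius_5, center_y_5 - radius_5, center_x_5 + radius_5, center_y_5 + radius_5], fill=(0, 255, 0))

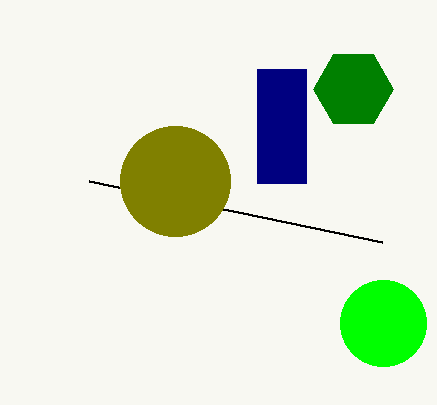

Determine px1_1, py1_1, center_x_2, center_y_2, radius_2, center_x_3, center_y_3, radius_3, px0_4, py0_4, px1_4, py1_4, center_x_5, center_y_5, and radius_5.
px1_1 = 382, py1_1 = 242, center_x_2 = 175, center_y_2 = 181, radius_2 = 55, center_x_3 = 353, center_y_3 = 89, radius_3 = 40, px0_4 = 257, py0_4 = 69, px1_4 = 306, py1_4 = 183, center_x_5 = 383, center_y_5 = 323, radius_5 = 43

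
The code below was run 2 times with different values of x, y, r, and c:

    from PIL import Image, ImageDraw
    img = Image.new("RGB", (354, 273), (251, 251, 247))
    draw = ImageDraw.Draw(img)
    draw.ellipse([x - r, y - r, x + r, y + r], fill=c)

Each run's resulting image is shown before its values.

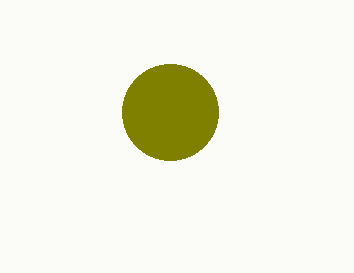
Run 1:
x = 170; y = 112; r = 48; c = 'olive'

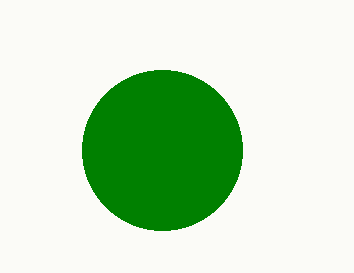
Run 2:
x = 162, y = 150, r = 80, c = 'green'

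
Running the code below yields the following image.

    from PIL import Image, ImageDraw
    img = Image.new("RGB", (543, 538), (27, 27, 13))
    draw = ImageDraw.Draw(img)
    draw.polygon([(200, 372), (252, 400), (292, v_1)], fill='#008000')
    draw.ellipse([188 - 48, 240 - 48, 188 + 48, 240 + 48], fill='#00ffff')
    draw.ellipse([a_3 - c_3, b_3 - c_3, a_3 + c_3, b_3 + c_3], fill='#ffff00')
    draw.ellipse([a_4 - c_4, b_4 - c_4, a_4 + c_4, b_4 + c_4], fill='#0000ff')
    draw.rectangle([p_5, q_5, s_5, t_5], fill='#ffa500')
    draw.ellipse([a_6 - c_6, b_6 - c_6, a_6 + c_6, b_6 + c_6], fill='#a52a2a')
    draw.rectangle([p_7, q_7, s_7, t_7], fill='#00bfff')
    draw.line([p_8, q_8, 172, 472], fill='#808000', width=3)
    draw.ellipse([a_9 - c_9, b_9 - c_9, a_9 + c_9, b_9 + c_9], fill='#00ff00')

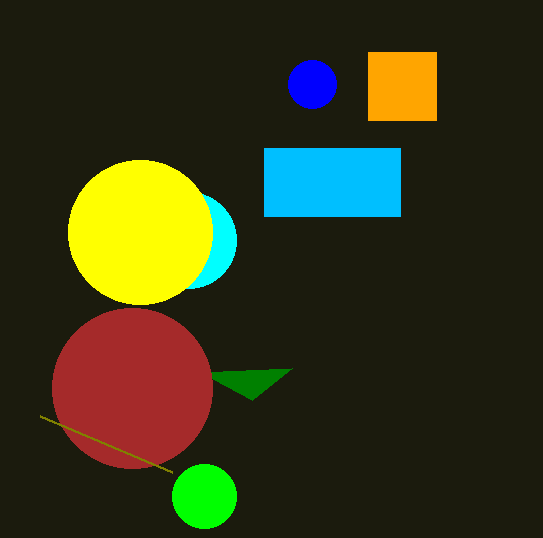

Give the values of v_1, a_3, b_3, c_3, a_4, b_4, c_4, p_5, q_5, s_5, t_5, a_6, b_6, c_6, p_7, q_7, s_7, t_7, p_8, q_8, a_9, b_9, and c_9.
v_1 = 368; a_3 = 140; b_3 = 232; c_3 = 72; a_4 = 312; b_4 = 84; c_4 = 24; p_5 = 368; q_5 = 52; s_5 = 436; t_5 = 120; a_6 = 132; b_6 = 388; c_6 = 80; p_7 = 264; q_7 = 148; s_7 = 400; t_7 = 216; p_8 = 40; q_8 = 416; a_9 = 204; b_9 = 496; c_9 = 32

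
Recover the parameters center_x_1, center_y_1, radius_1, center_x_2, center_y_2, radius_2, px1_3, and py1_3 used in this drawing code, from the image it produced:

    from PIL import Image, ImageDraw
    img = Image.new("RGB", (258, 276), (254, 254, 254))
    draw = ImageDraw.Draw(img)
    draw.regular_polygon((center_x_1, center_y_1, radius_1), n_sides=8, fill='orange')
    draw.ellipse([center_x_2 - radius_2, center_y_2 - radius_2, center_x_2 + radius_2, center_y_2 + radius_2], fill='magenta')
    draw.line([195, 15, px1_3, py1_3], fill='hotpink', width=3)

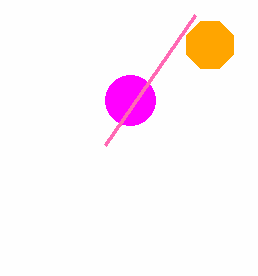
center_x_1 = 210
center_y_1 = 45
radius_1 = 25
center_x_2 = 130
center_y_2 = 100
radius_2 = 25
px1_3 = 105
py1_3 = 145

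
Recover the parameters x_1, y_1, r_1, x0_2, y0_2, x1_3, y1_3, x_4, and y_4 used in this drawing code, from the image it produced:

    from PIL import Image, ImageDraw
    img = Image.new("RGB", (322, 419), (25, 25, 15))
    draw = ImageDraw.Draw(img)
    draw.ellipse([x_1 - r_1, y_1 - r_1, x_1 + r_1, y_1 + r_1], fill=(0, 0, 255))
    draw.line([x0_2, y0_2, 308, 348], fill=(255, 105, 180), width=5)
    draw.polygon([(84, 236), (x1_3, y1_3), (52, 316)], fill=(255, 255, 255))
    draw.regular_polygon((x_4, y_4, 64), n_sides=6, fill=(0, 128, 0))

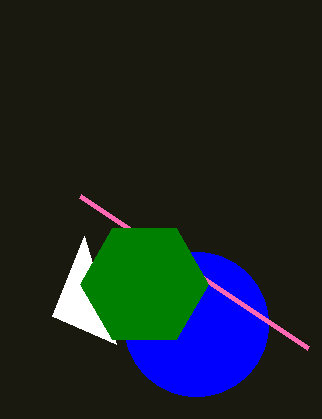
x_1 = 196
y_1 = 324
r_1 = 72
x0_2 = 80
y0_2 = 196
x1_3 = 116
y1_3 = 344
x_4 = 144
y_4 = 284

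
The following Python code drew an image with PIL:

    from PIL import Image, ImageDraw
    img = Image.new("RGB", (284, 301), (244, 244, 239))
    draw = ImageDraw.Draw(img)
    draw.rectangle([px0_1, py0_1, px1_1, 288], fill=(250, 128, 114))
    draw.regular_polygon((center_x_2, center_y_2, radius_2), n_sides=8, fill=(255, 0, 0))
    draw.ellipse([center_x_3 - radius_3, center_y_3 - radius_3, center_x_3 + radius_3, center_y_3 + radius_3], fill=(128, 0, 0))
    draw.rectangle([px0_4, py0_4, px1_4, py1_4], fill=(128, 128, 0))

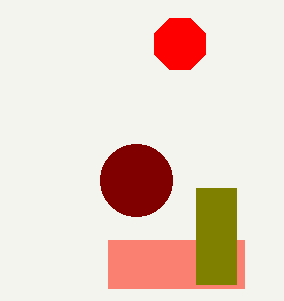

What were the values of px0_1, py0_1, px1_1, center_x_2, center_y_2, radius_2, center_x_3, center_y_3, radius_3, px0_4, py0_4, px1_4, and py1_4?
px0_1 = 108, py0_1 = 240, px1_1 = 244, center_x_2 = 180, center_y_2 = 44, radius_2 = 28, center_x_3 = 136, center_y_3 = 180, radius_3 = 36, px0_4 = 196, py0_4 = 188, px1_4 = 236, py1_4 = 284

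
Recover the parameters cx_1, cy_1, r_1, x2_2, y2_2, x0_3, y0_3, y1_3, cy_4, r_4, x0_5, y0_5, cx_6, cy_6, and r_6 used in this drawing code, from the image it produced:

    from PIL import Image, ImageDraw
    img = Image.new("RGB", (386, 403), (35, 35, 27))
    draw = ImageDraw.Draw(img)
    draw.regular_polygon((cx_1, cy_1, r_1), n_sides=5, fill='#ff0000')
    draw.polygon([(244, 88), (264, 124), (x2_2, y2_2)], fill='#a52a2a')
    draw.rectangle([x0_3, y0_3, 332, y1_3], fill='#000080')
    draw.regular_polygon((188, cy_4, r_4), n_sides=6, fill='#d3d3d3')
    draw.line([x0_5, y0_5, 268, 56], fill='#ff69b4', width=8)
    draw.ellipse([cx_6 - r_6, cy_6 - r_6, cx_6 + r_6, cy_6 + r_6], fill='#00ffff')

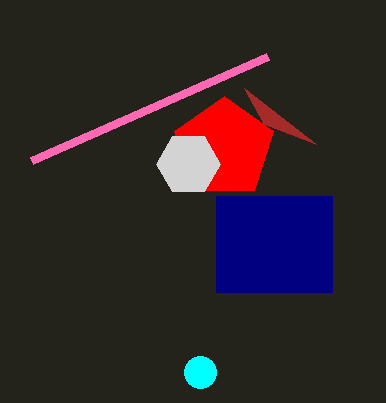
cx_1 = 224
cy_1 = 148
r_1 = 52
x2_2 = 316
y2_2 = 144
x0_3 = 216
y0_3 = 196
y1_3 = 292
cy_4 = 164
r_4 = 32
x0_5 = 32
y0_5 = 160
cx_6 = 200
cy_6 = 372
r_6 = 16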